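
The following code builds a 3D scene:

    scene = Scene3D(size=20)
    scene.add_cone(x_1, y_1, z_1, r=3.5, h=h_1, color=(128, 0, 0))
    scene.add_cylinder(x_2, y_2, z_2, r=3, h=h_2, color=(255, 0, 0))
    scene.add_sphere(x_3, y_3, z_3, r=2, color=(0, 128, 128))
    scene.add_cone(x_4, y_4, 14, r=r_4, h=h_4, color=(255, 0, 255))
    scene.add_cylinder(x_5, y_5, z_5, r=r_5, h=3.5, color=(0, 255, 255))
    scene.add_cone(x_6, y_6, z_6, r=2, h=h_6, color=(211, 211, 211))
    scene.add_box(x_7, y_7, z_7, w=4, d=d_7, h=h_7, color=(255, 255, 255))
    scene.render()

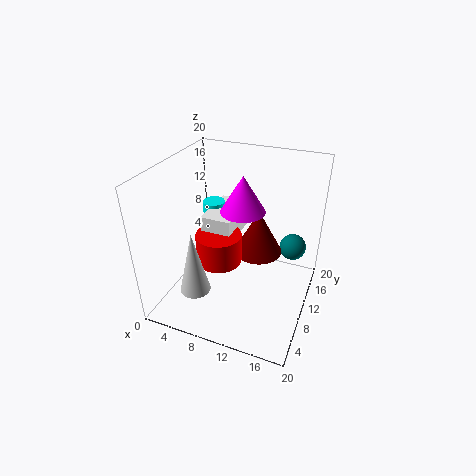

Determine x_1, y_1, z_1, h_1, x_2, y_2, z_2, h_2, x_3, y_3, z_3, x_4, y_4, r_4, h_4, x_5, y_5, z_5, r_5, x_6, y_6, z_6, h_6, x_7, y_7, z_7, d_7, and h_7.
x_1 = 12
y_1 = 13
z_1 = 6.5
h_1 = 6.5
x_2 = 8.5
y_2 = 7
z_2 = 8
h_2 = 4
x_3 = 16.5
y_3 = 16.5
z_3 = 6
x_4 = 10.5
y_4 = 10.5
r_4 = 3
h_4 = 5
x_5 = 6
y_5 = 11
z_5 = 11
r_5 = 1.5
x_6 = 6.5
y_6 = 3.5
z_6 = 5
h_6 = 8.5
x_7 = 6
y_7 = 7
z_7 = 10.5
d_7 = 7
h_7 = 3.5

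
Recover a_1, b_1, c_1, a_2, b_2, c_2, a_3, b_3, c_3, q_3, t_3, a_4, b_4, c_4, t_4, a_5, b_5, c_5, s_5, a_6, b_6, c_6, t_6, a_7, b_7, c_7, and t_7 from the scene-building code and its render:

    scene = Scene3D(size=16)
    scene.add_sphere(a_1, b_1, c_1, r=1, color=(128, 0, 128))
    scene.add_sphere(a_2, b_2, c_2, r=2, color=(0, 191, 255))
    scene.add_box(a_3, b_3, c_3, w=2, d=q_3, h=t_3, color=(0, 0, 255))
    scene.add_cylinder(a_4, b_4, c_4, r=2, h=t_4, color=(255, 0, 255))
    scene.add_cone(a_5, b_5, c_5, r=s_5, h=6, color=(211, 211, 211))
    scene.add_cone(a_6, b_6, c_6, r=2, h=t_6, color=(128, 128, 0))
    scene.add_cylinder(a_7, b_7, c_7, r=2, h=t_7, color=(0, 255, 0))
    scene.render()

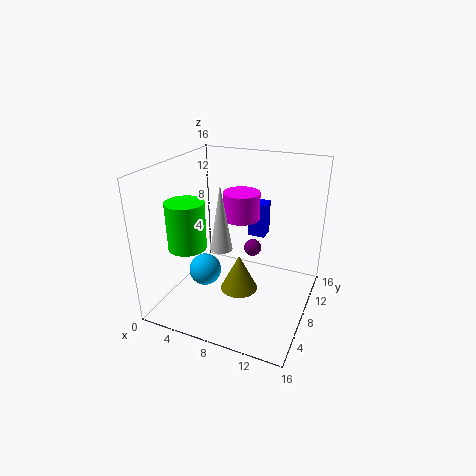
a_1 = 9
b_1 = 10
c_1 = 6
a_2 = 3
b_2 = 9
c_2 = 2
a_3 = 8
b_3 = 11
c_3 = 7
q_3 = 2
t_3 = 4
a_4 = 8
b_4 = 9
c_4 = 10
t_4 = 3
a_5 = 9
b_5 = 2
c_5 = 10
s_5 = 1
a_6 = 9
b_6 = 6
c_6 = 3
t_6 = 4
a_7 = 4
b_7 = 4
c_7 = 8
t_7 = 5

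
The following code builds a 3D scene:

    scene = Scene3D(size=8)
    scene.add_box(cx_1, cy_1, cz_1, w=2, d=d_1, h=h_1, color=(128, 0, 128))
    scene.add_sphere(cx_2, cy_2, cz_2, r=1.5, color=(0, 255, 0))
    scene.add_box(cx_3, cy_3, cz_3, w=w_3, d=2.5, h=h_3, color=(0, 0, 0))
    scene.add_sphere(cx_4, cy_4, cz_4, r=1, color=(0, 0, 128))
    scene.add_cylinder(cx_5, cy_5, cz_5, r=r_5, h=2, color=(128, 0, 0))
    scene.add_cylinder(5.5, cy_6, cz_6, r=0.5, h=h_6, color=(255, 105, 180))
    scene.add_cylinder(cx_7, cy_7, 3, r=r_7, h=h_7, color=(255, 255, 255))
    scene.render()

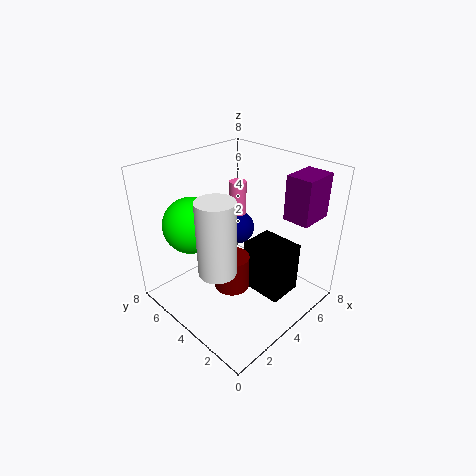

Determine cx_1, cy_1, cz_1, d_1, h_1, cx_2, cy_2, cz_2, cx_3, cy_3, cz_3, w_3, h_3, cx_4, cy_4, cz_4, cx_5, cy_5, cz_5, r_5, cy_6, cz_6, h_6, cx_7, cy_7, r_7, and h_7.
cx_1 = 6, cy_1 = 1, cz_1 = 5, d_1 = 1.5, h_1 = 2.5, cx_2 = 2, cy_2 = 5.5, cz_2 = 5, cx_3 = 4.5, cy_3 = 1.5, cz_3 = 0.5, w_3 = 2, h_3 = 3, cx_4 = 5.5, cy_4 = 5.5, cz_4 = 3.5, cx_5 = 3.5, cy_5 = 4, cz_5 = 1, r_5 = 1, cy_6 = 5.5, cz_6 = 4.5, h_6 = 2, cx_7 = 2, cy_7 = 3.5, r_7 = 1, h_7 = 4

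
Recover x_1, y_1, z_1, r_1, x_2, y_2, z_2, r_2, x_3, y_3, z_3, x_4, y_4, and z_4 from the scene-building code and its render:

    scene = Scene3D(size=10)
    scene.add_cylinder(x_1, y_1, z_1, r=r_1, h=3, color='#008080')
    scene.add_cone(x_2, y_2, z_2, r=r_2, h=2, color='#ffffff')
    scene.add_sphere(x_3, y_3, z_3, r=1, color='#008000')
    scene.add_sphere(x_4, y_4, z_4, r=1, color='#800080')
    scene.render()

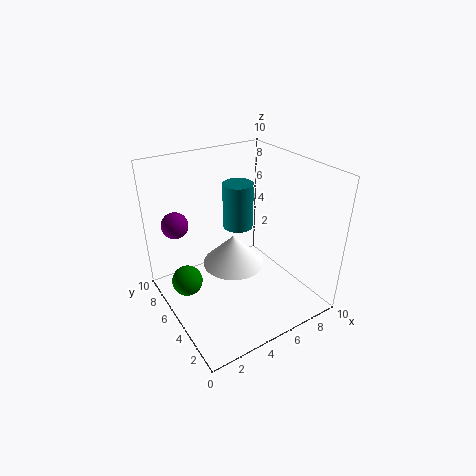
x_1 = 5
y_1 = 5
z_1 = 6
r_1 = 1
x_2 = 4
y_2 = 4
z_2 = 4
r_2 = 2
x_3 = 1
y_3 = 5
z_3 = 3
x_4 = 2
y_4 = 9
z_4 = 5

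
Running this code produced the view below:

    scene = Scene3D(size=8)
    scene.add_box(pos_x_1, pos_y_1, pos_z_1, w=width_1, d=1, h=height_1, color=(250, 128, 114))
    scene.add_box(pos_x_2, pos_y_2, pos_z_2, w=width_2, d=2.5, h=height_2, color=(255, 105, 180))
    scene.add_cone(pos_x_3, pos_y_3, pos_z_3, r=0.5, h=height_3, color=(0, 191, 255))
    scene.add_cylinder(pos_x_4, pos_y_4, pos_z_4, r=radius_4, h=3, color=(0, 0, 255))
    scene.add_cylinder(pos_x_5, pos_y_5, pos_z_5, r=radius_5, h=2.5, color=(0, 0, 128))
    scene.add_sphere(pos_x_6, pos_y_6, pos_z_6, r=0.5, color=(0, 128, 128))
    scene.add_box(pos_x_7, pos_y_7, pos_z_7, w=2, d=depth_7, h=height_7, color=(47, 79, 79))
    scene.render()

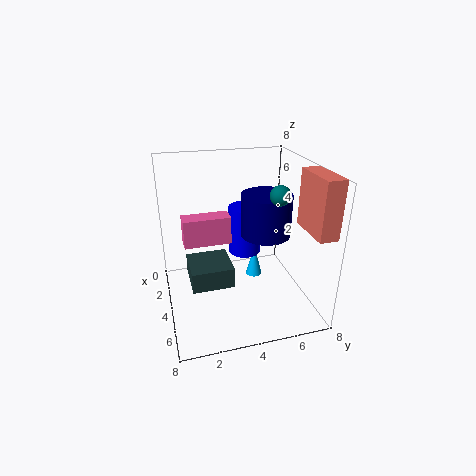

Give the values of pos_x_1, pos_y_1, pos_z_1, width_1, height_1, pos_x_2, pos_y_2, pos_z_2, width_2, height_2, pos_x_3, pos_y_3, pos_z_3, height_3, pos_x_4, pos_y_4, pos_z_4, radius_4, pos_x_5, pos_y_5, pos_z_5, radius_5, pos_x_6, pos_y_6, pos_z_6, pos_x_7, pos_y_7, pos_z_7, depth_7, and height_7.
pos_x_1 = 5, pos_y_1 = 7, pos_z_1 = 5, width_1 = 2.5, height_1 = 3, pos_x_2 = 3.5, pos_y_2 = 1, pos_z_2 = 4, width_2 = 1, height_2 = 1.5, pos_x_3 = 2.5, pos_y_3 = 5.5, pos_z_3 = 0.5, height_3 = 2, pos_x_4 = 2, pos_y_4 = 5, pos_z_4 = 2, radius_4 = 1, pos_x_5 = 3, pos_y_5 = 6, pos_z_5 = 3.5, radius_5 = 1.5, pos_x_6 = 6, pos_y_6 = 5.5, pos_z_6 = 7, pos_x_7 = 5, pos_y_7 = 1, pos_z_7 = 3, depth_7 = 2, height_7 = 1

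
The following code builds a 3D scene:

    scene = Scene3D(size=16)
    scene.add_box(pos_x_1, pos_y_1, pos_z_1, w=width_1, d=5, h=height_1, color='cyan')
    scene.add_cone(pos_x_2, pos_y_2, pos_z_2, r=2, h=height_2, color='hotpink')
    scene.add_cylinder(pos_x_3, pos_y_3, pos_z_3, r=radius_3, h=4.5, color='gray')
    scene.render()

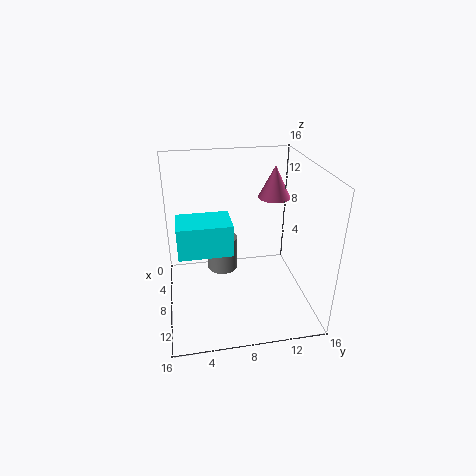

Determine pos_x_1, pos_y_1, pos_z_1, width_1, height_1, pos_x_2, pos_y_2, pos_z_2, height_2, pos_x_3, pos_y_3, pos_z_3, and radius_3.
pos_x_1 = 10.5; pos_y_1 = 1.5; pos_z_1 = 9.5; width_1 = 3.5; height_1 = 3; pos_x_2 = 3; pos_y_2 = 13.5; pos_z_2 = 10.5; height_2 = 4; pos_x_3 = 2; pos_y_3 = 7; pos_z_3 = 0.5; radius_3 = 2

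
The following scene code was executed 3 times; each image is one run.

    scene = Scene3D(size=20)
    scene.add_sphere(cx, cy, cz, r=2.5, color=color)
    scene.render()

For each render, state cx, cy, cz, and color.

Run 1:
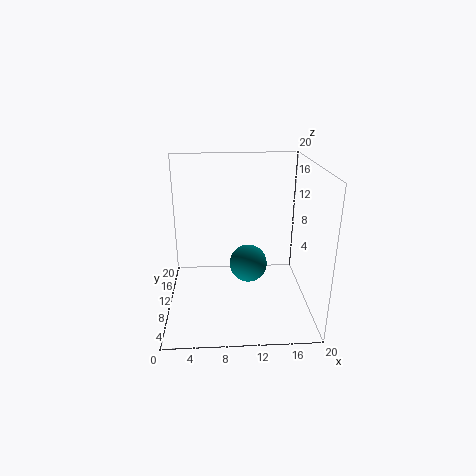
cx = 11.25; cy = 7.75; cz = 7.25; color = 'teal'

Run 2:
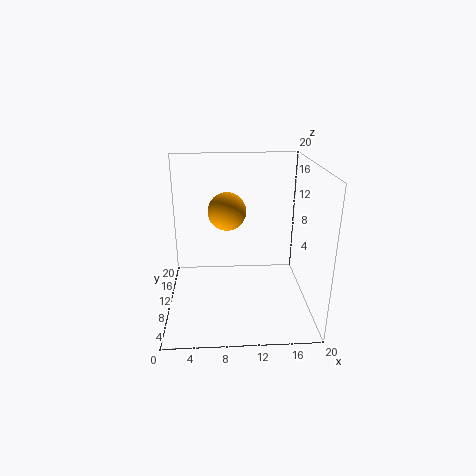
cx = 8.5; cy = 9; cz = 14.25; color = 'orange'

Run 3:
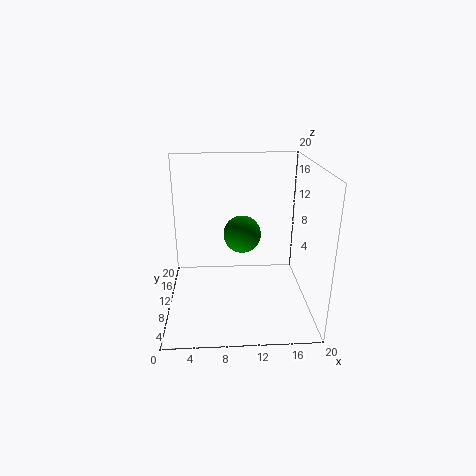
cx = 10.5; cy = 9; cz = 11; color = 'green'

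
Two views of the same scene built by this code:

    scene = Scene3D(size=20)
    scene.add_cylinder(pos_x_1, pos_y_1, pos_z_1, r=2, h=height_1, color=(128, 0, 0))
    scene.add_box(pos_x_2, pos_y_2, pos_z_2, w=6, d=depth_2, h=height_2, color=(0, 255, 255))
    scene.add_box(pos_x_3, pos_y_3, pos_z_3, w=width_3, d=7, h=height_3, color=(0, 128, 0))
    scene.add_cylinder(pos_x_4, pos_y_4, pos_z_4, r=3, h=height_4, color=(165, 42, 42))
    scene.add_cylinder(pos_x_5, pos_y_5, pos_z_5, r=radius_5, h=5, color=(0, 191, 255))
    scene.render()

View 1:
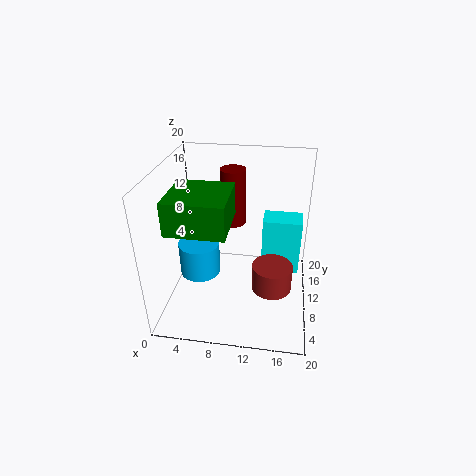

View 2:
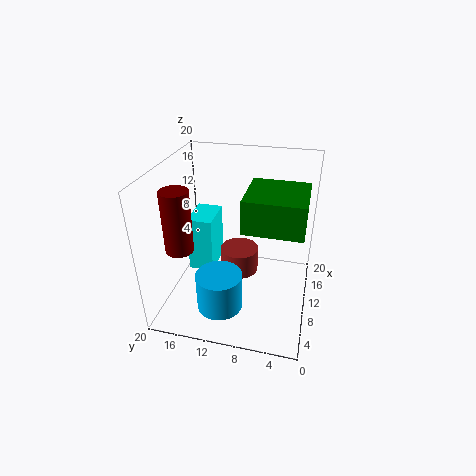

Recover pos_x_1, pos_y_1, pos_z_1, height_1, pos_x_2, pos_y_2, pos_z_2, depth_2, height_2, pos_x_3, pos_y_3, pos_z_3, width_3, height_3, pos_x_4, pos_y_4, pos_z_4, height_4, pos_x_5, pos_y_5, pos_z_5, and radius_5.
pos_x_1 = 8
pos_y_1 = 18
pos_z_1 = 8
height_1 = 9
pos_x_2 = 13
pos_y_2 = 15
pos_z_2 = 1
depth_2 = 4
height_2 = 9
pos_x_3 = 3
pos_y_3 = 1
pos_z_3 = 15
width_3 = 7
height_3 = 4
pos_x_4 = 15
pos_y_4 = 11
pos_z_4 = 1
height_4 = 4
pos_x_5 = 4
pos_y_5 = 11
pos_z_5 = 3
radius_5 = 3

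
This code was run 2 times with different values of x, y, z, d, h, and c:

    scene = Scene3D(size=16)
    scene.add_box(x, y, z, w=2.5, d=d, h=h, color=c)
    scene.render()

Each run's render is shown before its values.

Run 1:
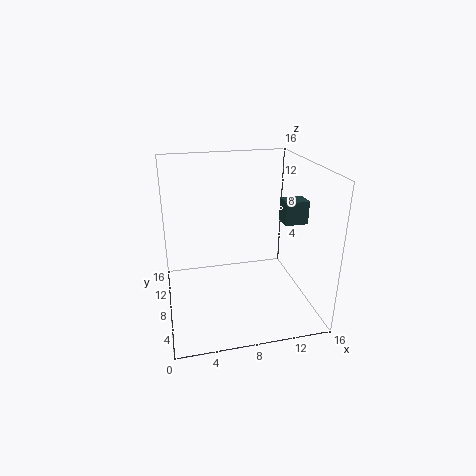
x = 12.5, y = 5.5, z = 10, d = 2, h = 2.5, c = 'darkslategray'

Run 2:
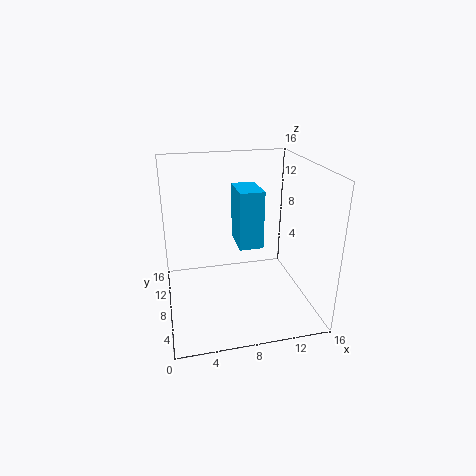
x = 7.5, y = 5, z = 8, d = 4, h = 6, c = 'deepskyblue'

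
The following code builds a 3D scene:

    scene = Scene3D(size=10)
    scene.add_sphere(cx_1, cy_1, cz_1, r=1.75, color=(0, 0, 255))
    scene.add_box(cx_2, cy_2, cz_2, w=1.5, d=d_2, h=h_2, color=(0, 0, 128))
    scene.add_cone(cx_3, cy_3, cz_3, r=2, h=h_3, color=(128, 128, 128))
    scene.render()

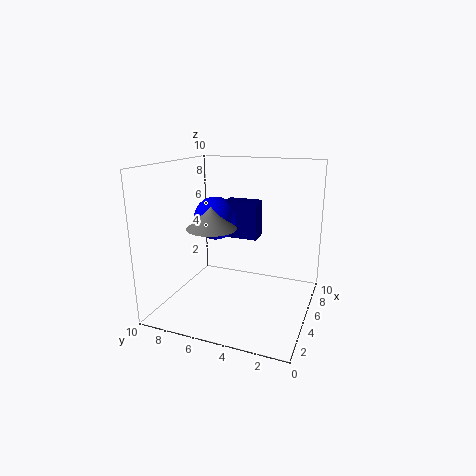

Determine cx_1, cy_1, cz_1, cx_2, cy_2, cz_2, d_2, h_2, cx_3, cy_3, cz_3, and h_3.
cx_1 = 8.25; cy_1 = 8.25; cz_1 = 5.25; cx_2 = 8.25; cy_2 = 4.75; cz_2 = 3.75; d_2 = 2.75; h_2 = 3; cx_3 = 7; cy_3 = 8; cz_3 = 4.75; h_3 = 1.75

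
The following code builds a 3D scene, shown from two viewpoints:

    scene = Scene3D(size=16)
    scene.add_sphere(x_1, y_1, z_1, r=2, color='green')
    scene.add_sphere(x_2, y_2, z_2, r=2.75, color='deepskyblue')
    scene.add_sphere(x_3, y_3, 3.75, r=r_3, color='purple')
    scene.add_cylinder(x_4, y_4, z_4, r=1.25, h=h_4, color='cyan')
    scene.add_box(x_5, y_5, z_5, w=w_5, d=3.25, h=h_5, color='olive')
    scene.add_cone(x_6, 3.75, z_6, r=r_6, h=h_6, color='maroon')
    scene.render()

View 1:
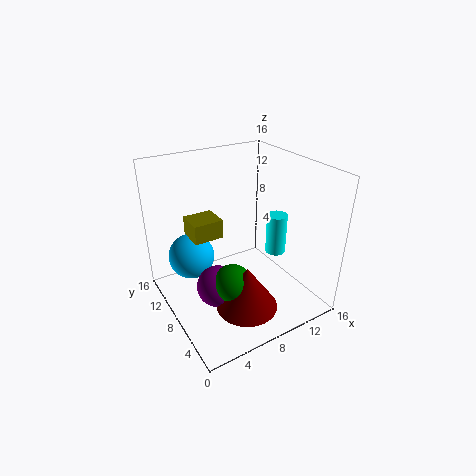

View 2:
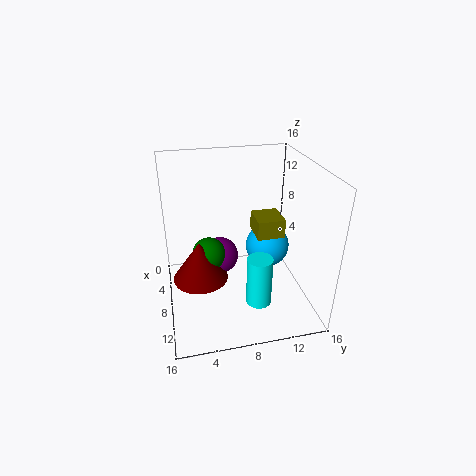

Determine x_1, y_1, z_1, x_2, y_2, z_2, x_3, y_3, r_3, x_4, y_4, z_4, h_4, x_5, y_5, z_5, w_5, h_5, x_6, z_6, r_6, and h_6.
x_1 = 5.5
y_1 = 5
z_1 = 4.75
x_2 = 4.25
y_2 = 12.75
z_2 = 4.25
x_3 = 4.5
y_3 = 6.5
r_3 = 2.25
x_4 = 14
y_4 = 8.75
z_4 = 4
h_4 = 5
x_5 = 4
y_5 = 10.5
z_5 = 7
w_5 = 3.5
h_5 = 2.25
x_6 = 6.5
z_6 = 2.25
r_6 = 3.25
h_6 = 4.75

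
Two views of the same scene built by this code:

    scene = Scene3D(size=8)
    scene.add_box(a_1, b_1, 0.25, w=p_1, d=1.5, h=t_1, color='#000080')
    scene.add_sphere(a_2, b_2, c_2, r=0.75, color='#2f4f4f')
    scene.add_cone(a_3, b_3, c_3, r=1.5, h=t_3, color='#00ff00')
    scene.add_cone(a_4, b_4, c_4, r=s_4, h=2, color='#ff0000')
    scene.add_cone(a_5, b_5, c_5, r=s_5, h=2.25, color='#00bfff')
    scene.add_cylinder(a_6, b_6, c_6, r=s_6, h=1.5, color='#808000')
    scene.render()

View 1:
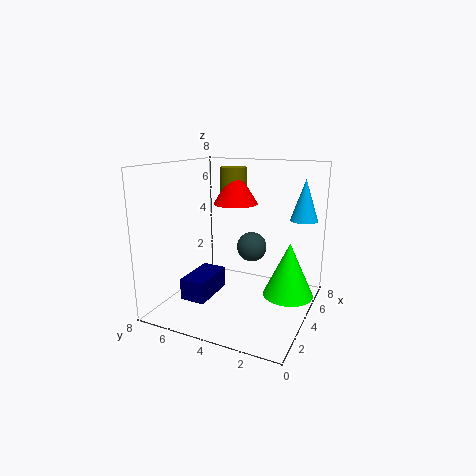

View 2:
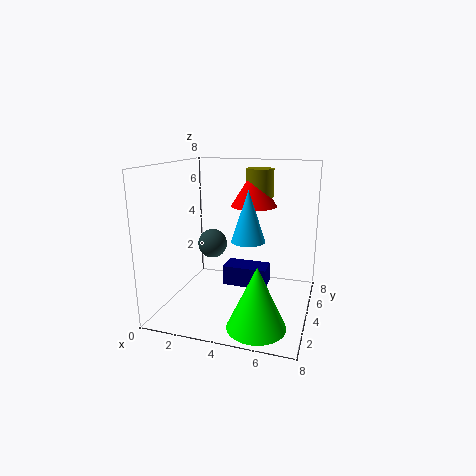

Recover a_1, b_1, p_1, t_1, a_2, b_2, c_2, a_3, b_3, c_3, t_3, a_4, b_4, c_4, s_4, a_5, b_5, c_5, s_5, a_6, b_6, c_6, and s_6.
a_1 = 2.5
b_1 = 5.5
p_1 = 2.75
t_1 = 1.25
a_2 = 3
b_2 = 2.75
c_2 = 4
a_3 = 5.75
b_3 = 1.5
c_3 = 0.25
t_3 = 3.25
a_4 = 4.75
b_4 = 4.5
c_4 = 5.75
s_4 = 1.25
a_5 = 5.5
b_5 = 0.75
c_5 = 5
s_5 = 0.75
a_6 = 5
b_6 = 4.75
c_6 = 6.25
s_6 = 0.75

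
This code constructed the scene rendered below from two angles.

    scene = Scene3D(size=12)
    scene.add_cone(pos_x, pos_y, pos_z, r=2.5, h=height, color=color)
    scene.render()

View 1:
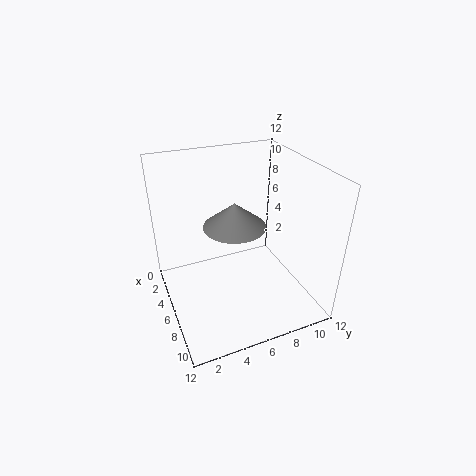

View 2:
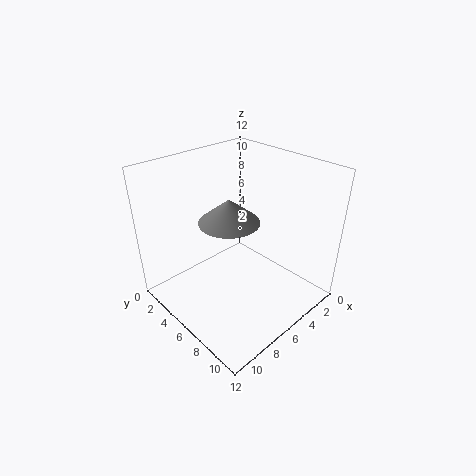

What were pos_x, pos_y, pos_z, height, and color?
pos_x = 6.5; pos_y = 5.5; pos_z = 7.5; height = 2; color = 'gray'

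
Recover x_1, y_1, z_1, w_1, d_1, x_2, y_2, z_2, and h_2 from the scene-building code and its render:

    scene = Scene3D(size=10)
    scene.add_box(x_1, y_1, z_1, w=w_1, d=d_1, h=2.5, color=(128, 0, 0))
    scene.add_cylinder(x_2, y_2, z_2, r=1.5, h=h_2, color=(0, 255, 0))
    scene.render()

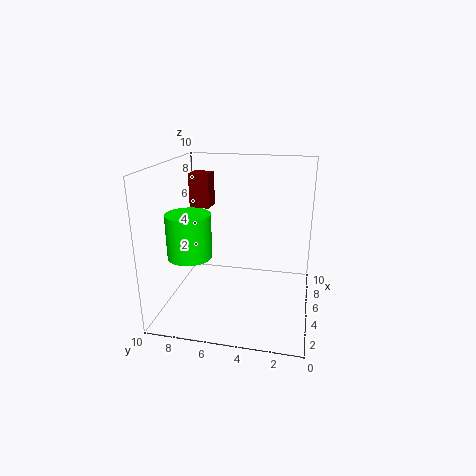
x_1 = 6.5
y_1 = 7.5
z_1 = 6.5
w_1 = 1.5
d_1 = 1.5
x_2 = 3.5
y_2 = 8
z_2 = 4
h_2 = 3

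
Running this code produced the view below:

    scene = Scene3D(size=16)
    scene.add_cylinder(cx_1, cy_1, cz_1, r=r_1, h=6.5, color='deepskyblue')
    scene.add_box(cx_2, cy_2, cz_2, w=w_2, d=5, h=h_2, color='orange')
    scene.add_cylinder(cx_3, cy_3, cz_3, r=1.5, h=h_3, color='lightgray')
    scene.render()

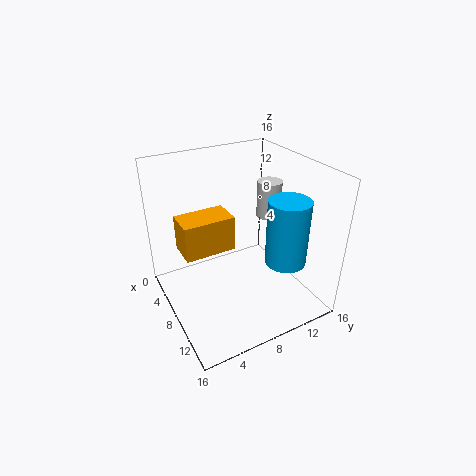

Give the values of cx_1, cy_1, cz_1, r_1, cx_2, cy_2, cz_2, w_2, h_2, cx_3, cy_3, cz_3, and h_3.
cx_1 = 14
cy_1 = 10
cz_1 = 8
r_1 = 2
cx_2 = 8
cy_2 = 1
cz_2 = 9
w_2 = 3
h_2 = 3.5
cx_3 = 5
cy_3 = 14
cz_3 = 8
h_3 = 4.5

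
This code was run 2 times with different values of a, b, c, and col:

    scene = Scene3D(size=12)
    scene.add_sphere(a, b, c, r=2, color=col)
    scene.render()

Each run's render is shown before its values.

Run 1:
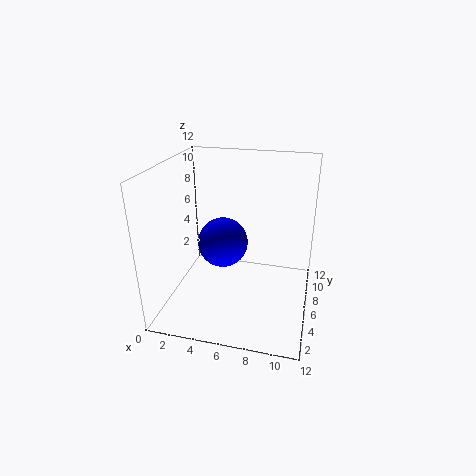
a = 5, b = 5, c = 6, col = 'blue'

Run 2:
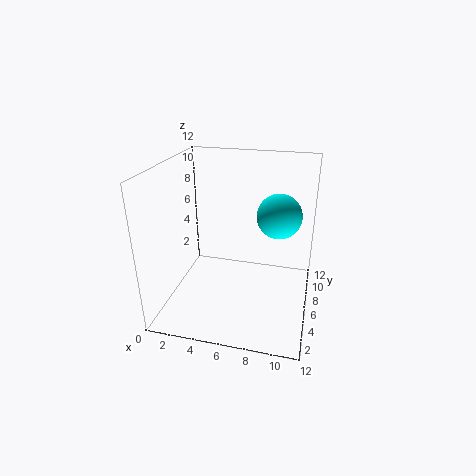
a = 9, b = 9, c = 7, col = 'cyan'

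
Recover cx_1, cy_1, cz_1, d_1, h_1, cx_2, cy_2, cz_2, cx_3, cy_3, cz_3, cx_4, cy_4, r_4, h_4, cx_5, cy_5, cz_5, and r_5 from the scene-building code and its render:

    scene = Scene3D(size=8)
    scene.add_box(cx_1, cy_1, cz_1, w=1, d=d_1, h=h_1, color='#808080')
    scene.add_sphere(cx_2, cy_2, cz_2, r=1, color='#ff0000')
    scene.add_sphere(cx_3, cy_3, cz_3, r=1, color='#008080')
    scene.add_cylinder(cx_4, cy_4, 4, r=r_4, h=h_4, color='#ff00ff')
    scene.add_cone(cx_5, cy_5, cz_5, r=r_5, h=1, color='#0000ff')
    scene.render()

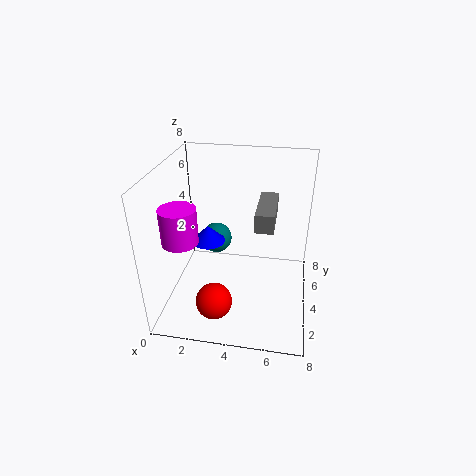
cx_1 = 5
cy_1 = 3
cz_1 = 5
d_1 = 3
h_1 = 1
cx_2 = 3
cy_2 = 2
cz_2 = 1
cx_3 = 2
cy_3 = 7
cz_3 = 2
cx_4 = 1
cy_4 = 3
r_4 = 1
h_4 = 2
cx_5 = 2
cy_5 = 5
cz_5 = 3
r_5 = 1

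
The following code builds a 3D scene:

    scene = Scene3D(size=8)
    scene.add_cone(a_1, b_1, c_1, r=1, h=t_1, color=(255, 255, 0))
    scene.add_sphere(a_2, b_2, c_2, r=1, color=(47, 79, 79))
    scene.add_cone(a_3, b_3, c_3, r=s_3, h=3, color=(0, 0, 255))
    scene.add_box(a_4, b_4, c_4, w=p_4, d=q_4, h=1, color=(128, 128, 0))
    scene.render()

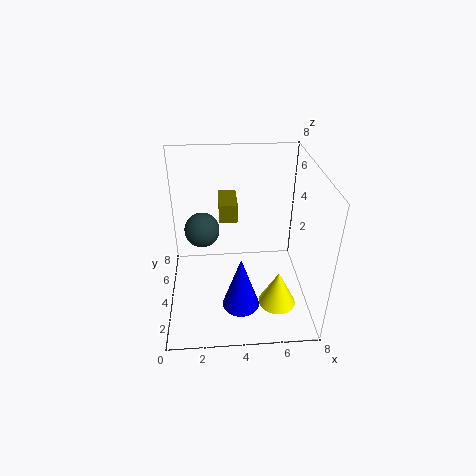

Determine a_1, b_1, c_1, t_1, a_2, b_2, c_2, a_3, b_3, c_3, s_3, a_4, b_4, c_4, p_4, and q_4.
a_1 = 6
b_1 = 2
c_1 = 1
t_1 = 2
a_2 = 2
b_2 = 5
c_2 = 4
a_3 = 4
b_3 = 2
c_3 = 1
s_3 = 1
a_4 = 3
b_4 = 4
c_4 = 5
p_4 = 1
q_4 = 2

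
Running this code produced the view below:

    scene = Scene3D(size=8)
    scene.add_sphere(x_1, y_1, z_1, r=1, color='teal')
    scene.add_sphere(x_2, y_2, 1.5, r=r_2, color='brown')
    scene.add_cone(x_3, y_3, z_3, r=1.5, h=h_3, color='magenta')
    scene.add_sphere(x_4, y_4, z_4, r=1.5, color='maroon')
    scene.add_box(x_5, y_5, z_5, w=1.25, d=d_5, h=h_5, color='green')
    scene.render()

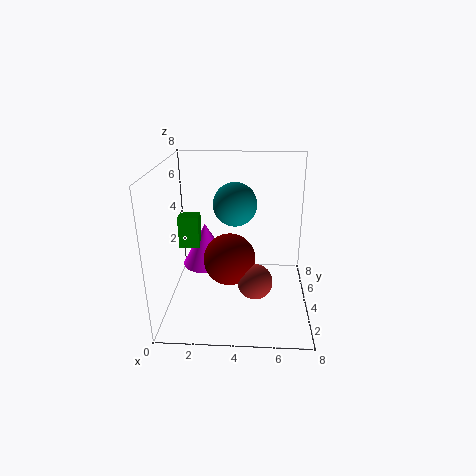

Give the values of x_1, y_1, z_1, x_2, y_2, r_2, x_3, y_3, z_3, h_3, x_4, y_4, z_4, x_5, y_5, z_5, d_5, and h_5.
x_1 = 4; y_1 = 1.75; z_1 = 6.75; x_2 = 5; y_2 = 3.5; r_2 = 1; x_3 = 1.75; y_3 = 6.5; z_3 = 1; h_3 = 2.75; x_4 = 3.5; y_4 = 4.25; z_4 = 2.5; x_5 = 0.25; y_5 = 5.5; z_5 = 2.5; d_5 = 1; h_5 = 2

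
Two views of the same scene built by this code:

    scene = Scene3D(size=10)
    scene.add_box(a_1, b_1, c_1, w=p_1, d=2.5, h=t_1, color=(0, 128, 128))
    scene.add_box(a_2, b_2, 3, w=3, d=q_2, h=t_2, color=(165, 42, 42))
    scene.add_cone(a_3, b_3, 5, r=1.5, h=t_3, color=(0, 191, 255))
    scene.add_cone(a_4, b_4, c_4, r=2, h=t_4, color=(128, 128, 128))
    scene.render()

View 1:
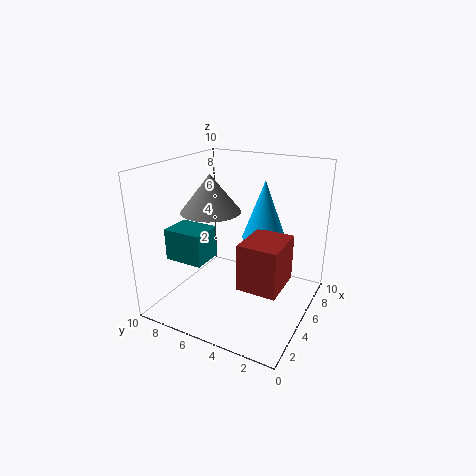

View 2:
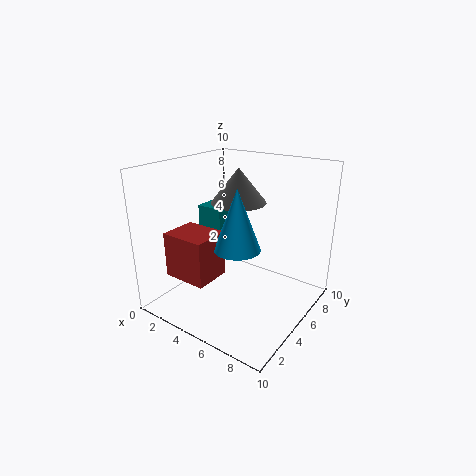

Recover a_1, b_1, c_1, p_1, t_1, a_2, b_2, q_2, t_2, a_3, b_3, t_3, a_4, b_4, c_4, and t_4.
a_1 = 1
b_1 = 5.5
c_1 = 4.5
p_1 = 2
t_1 = 2
a_2 = 2
b_2 = 1
q_2 = 2.5
t_2 = 3
a_3 = 6
b_3 = 3.5
t_3 = 4
a_4 = 4
b_4 = 6.5
c_4 = 7
t_4 = 2.5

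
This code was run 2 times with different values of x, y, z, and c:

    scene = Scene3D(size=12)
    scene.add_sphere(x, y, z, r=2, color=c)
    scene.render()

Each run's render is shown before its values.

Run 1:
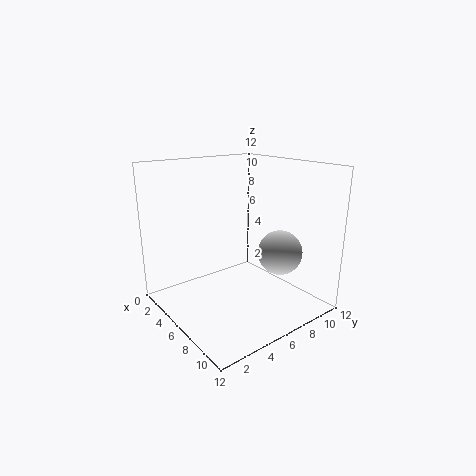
x = 7
y = 10
z = 4
c = 'lightgray'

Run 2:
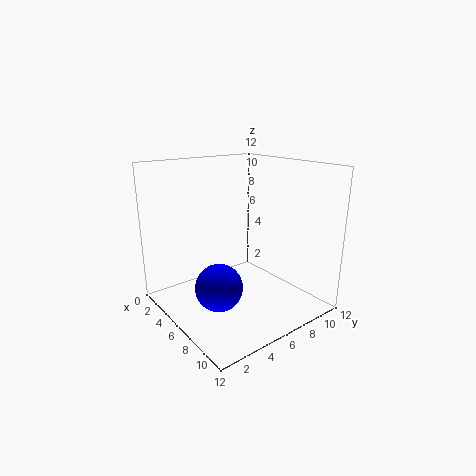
x = 6
y = 4
z = 2
c = 'blue'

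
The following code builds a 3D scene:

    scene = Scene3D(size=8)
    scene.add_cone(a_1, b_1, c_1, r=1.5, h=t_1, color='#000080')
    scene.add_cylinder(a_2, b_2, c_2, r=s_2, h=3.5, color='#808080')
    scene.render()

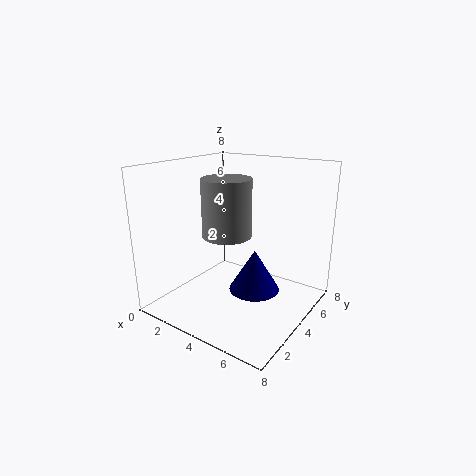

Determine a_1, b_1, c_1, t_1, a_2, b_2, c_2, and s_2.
a_1 = 4.5
b_1 = 5
c_1 = 0.5
t_1 = 2.5
a_2 = 2.5
b_2 = 5
c_2 = 3.5
s_2 = 1.5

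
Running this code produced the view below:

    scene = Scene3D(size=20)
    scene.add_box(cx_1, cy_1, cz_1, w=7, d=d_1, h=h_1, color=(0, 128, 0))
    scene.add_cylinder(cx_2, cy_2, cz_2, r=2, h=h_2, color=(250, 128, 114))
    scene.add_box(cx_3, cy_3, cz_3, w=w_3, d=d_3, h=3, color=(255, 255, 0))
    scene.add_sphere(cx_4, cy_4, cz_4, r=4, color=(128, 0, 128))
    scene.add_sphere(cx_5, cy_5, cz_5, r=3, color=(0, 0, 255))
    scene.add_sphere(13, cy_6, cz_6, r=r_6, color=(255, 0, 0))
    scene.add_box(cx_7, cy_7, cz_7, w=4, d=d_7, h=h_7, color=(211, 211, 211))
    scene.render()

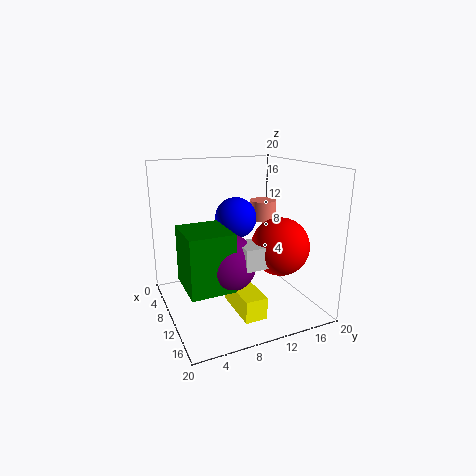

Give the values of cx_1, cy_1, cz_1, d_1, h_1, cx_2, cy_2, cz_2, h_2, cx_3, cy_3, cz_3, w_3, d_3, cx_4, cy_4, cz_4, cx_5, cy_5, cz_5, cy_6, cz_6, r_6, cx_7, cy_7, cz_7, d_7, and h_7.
cx_1 = 7
cy_1 = 2
cz_1 = 4
d_1 = 6
h_1 = 8
cx_2 = 6
cy_2 = 16
cz_2 = 11
h_2 = 3
cx_3 = 10
cy_3 = 8
cz_3 = 1
w_3 = 7
d_3 = 3
cx_4 = 11
cy_4 = 8
cz_4 = 7
cx_5 = 7
cy_5 = 11
cz_5 = 12
cy_6 = 15
cz_6 = 9
r_6 = 4
cx_7 = 11
cy_7 = 9
cz_7 = 7
d_7 = 6
h_7 = 3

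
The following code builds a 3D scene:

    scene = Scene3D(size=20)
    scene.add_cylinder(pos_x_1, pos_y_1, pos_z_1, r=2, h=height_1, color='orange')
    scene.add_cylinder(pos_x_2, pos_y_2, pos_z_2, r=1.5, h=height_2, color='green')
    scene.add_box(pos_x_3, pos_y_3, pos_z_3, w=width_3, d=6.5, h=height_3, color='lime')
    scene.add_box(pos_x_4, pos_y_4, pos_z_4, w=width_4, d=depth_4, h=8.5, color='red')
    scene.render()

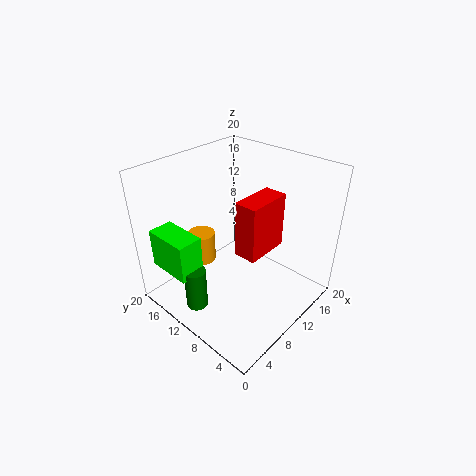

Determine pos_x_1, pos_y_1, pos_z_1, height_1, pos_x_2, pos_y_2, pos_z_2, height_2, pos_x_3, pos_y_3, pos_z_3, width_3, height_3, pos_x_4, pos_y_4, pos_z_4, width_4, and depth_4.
pos_x_1 = 8.5; pos_y_1 = 16; pos_z_1 = 4.5; height_1 = 4.5; pos_x_2 = 3.5; pos_y_2 = 12; pos_z_2 = 1; height_2 = 6; pos_x_3 = 1.5; pos_y_3 = 12; pos_z_3 = 6; width_3 = 3.5; height_3 = 5.5; pos_x_4 = 11; pos_y_4 = 8; pos_z_4 = 6; width_4 = 7; depth_4 = 3.5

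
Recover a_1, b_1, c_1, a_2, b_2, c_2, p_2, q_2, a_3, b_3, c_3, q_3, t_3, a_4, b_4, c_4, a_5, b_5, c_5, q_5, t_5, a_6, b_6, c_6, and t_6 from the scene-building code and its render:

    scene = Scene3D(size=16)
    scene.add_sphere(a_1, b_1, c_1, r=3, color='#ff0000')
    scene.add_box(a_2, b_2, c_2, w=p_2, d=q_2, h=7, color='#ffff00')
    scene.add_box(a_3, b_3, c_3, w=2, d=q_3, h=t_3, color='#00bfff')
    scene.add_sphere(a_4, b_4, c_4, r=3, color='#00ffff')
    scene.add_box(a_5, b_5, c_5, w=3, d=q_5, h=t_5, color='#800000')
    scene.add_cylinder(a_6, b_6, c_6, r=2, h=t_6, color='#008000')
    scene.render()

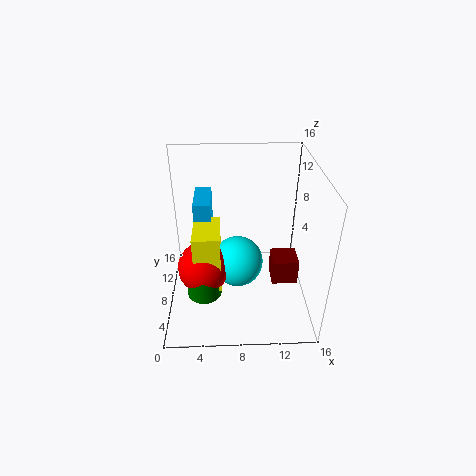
a_1 = 4; b_1 = 8; c_1 = 4; a_2 = 3; b_2 = 6; c_2 = 2; p_2 = 3; q_2 = 5; a_3 = 3; b_3 = 10; c_3 = 6; q_3 = 5; t_3 = 5; a_4 = 8; b_4 = 9; c_4 = 4; a_5 = 12; b_5 = 7; c_5 = 2; q_5 = 3; t_5 = 3; a_6 = 4; b_6 = 7; c_6 = 1; t_6 = 3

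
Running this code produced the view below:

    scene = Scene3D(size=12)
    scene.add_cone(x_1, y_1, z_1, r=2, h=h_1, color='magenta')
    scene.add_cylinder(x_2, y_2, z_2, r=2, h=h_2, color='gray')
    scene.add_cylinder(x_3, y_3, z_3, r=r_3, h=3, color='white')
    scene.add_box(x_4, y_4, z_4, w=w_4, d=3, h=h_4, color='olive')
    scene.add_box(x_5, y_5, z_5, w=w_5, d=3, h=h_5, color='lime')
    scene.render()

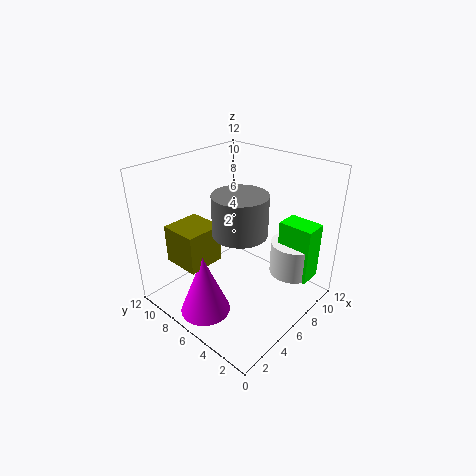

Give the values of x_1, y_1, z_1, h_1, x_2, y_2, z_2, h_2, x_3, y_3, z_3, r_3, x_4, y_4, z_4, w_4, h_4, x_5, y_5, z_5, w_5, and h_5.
x_1 = 2; y_1 = 6; z_1 = 1; h_1 = 5; x_2 = 4; y_2 = 4; z_2 = 8; h_2 = 3; x_3 = 10; y_3 = 3; z_3 = 2; r_3 = 2; x_4 = 1; y_4 = 6; z_4 = 5; w_4 = 3; h_4 = 3; x_5 = 9; y_5 = 1; z_5 = 2; w_5 = 2; h_5 = 5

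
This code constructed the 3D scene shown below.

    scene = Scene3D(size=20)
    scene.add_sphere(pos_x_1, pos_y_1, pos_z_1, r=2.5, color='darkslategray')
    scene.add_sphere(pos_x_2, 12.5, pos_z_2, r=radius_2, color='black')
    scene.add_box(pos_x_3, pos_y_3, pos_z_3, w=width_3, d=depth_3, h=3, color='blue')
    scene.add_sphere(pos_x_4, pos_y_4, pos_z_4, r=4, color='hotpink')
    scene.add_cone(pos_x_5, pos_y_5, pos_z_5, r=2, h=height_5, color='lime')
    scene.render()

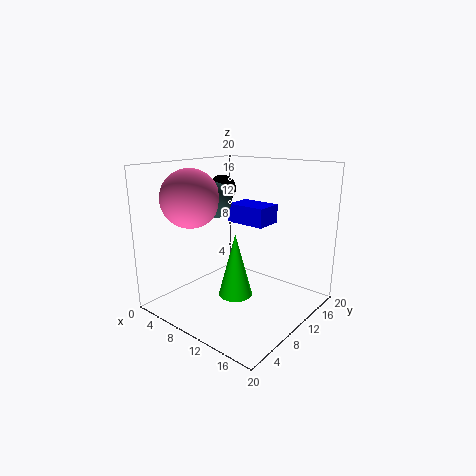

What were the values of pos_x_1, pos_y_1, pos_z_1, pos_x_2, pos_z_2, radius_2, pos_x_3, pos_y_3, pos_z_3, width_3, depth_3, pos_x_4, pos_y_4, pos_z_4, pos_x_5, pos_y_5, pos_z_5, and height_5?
pos_x_1 = 6.5
pos_y_1 = 9
pos_z_1 = 15
pos_x_2 = 5
pos_z_2 = 16
radius_2 = 2
pos_x_3 = 3.5
pos_y_3 = 15.5
pos_z_3 = 10
width_3 = 6.5
depth_3 = 4.5
pos_x_4 = 5
pos_y_4 = 6
pos_z_4 = 15.5
pos_x_5 = 14.5
pos_y_5 = 4
pos_z_5 = 5.5
height_5 = 7.5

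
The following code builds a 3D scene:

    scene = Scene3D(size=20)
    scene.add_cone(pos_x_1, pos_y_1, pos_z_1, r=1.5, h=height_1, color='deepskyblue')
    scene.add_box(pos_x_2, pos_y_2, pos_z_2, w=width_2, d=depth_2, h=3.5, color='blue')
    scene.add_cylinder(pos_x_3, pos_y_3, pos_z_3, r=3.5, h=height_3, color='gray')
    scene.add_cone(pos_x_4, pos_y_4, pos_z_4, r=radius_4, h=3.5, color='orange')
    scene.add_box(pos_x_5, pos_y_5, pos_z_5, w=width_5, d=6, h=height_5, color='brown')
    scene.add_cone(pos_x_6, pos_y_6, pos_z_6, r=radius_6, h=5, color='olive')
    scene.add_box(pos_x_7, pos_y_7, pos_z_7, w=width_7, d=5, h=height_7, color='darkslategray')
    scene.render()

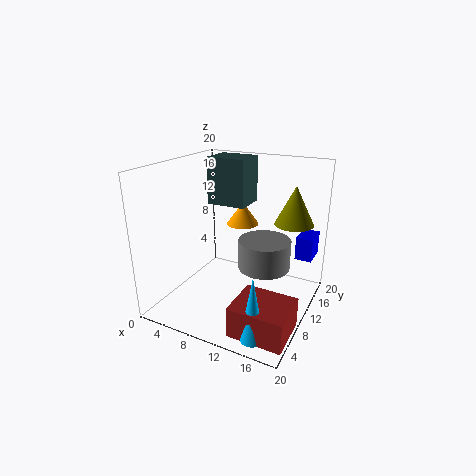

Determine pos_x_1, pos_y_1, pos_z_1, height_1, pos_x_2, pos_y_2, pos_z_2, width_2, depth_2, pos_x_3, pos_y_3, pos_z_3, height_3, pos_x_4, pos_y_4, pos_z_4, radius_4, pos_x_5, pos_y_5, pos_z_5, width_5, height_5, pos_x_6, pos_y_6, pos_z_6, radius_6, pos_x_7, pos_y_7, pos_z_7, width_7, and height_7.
pos_x_1 = 16, pos_y_1 = 2, pos_z_1 = 1, height_1 = 8.5, pos_x_2 = 16.5, pos_y_2 = 16, pos_z_2 = 5.5, width_2 = 2.5, depth_2 = 4, pos_x_3 = 14, pos_y_3 = 10, pos_z_3 = 6.5, height_3 = 4, pos_x_4 = 7.5, pos_y_4 = 16.5, pos_z_4 = 9.5, radius_4 = 2.5, pos_x_5 = 13, pos_y_5 = 1, pos_z_5 = 1, width_5 = 7, height_5 = 4, pos_x_6 = 17.5, pos_y_6 = 11, pos_z_6 = 13, radius_6 = 2.5, pos_x_7 = 3, pos_y_7 = 13.5, pos_z_7 = 13, width_7 = 6, height_7 = 7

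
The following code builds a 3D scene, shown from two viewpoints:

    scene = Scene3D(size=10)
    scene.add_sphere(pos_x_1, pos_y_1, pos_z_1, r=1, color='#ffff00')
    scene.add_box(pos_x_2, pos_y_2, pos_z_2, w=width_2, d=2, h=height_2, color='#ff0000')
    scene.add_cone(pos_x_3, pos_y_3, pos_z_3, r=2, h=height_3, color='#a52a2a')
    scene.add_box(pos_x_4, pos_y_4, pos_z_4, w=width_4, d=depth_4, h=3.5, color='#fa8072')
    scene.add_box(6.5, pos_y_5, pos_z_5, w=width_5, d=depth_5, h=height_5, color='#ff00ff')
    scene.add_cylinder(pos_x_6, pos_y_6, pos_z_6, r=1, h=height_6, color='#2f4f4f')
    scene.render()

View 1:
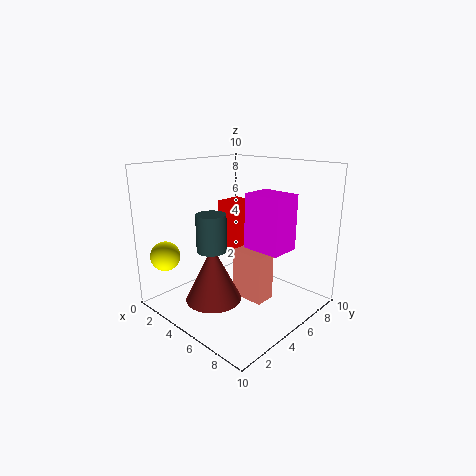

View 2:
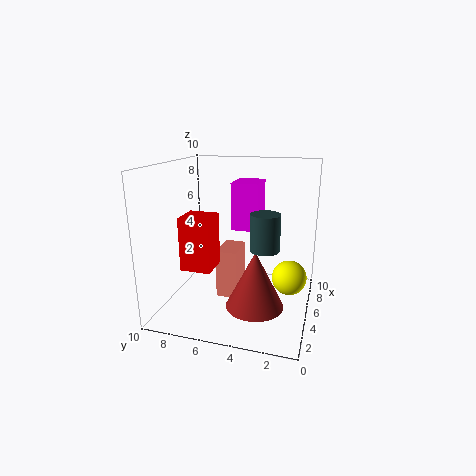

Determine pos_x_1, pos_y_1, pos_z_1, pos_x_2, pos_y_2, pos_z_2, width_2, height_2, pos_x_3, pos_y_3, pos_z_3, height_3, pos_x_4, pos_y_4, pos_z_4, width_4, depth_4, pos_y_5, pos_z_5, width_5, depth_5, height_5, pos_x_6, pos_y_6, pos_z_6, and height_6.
pos_x_1 = 2, pos_y_1 = 1, pos_z_1 = 4, pos_x_2 = 2, pos_y_2 = 6, pos_z_2 = 3.5, width_2 = 2, height_2 = 3.5, pos_x_3 = 4, pos_y_3 = 3.5, pos_z_3 = 0.5, height_3 = 4, pos_x_4 = 4.5, pos_y_4 = 5, pos_z_4 = 0.5, width_4 = 2.5, depth_4 = 1.5, pos_y_5 = 4, pos_z_5 = 5, width_5 = 2.5, depth_5 = 2, height_5 = 3.5, pos_x_6 = 4.5, pos_y_6 = 3, pos_z_6 = 4.5, height_6 = 2.5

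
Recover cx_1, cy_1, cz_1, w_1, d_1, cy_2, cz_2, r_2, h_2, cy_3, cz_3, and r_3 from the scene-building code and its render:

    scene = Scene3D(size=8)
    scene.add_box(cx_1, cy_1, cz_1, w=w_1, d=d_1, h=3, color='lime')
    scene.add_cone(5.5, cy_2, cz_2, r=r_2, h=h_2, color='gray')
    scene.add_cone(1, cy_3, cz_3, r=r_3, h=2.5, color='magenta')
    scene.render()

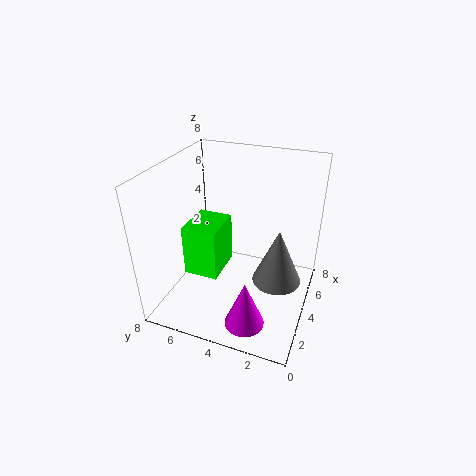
cx_1 = 3
cy_1 = 5
cz_1 = 1.5
w_1 = 2.5
d_1 = 2
cy_2 = 2
cz_2 = 0.5
r_2 = 1.5
h_2 = 3.5
cy_3 = 2.5
cz_3 = 1
r_3 = 1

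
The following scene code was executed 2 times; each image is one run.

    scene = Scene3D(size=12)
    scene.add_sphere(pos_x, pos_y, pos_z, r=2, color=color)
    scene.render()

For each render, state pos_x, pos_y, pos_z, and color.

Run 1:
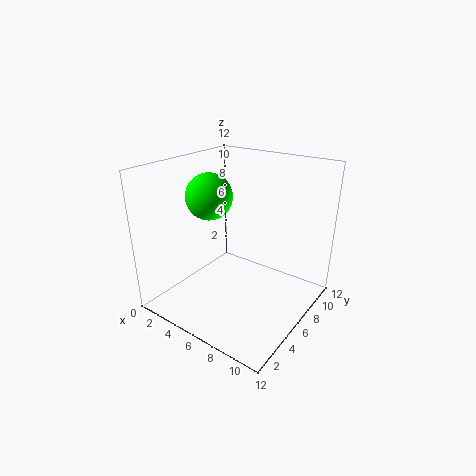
pos_x = 3, pos_y = 6, pos_z = 9, color = 'lime'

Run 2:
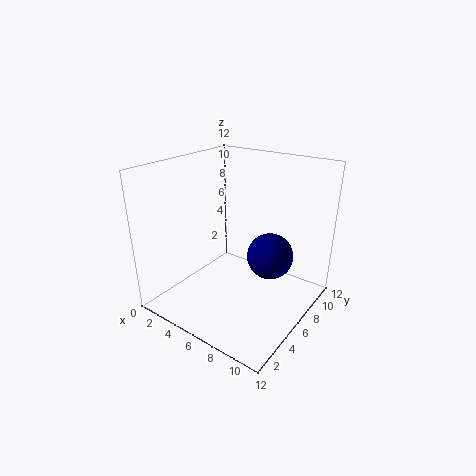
pos_x = 8, pos_y = 8, pos_z = 4, color = 'navy'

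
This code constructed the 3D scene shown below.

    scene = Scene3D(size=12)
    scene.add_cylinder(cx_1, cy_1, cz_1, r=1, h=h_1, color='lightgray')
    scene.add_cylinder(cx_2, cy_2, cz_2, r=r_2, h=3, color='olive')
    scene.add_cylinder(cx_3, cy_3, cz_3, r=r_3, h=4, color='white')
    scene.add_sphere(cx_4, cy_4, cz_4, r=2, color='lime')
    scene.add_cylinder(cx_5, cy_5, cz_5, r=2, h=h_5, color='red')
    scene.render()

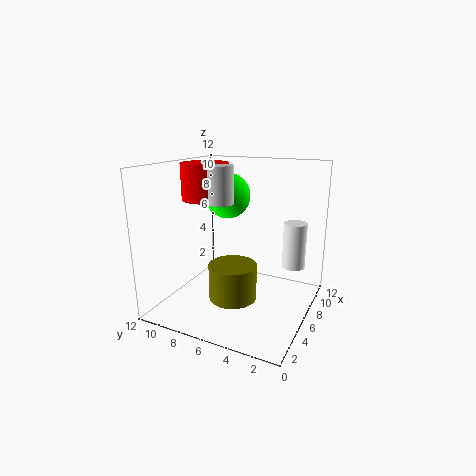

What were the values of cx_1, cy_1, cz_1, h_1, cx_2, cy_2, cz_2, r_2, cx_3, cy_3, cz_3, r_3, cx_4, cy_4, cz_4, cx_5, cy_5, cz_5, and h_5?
cx_1 = 5; cy_1 = 7; cz_1 = 9; h_1 = 3; cx_2 = 5; cy_2 = 6; cz_2 = 1; r_2 = 2; cx_3 = 9; cy_3 = 2; cz_3 = 3; r_3 = 1; cx_4 = 8; cy_4 = 8; cz_4 = 9; cx_5 = 6; cy_5 = 9; cz_5 = 9; h_5 = 3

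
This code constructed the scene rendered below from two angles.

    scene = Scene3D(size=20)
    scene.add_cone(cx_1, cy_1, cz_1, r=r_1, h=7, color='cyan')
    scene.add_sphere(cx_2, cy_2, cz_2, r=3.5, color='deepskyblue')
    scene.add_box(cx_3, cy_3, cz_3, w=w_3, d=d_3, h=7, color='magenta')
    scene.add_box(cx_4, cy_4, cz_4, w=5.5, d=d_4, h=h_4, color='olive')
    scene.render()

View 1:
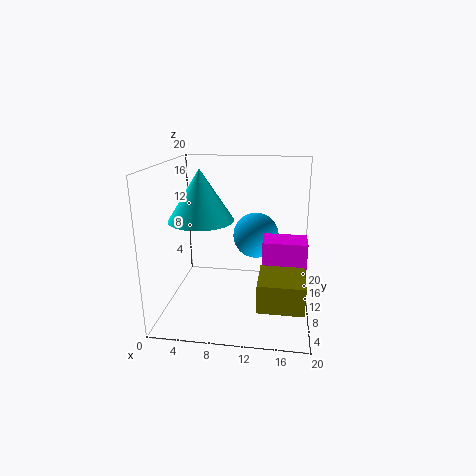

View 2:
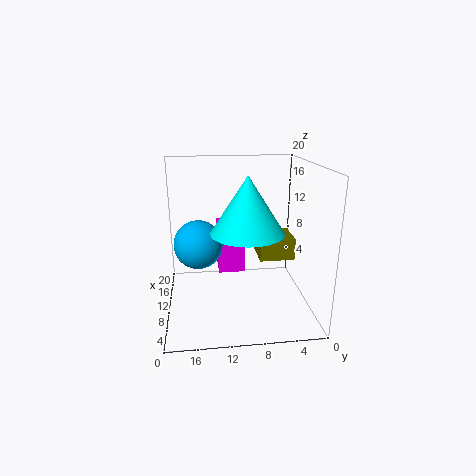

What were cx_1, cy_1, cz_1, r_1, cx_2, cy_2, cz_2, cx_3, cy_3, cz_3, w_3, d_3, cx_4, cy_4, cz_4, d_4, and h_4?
cx_1 = 5
cy_1 = 9.5
cz_1 = 12.5
r_1 = 4.5
cx_2 = 12
cy_2 = 15.5
cz_2 = 8.5
cx_3 = 13.5
cy_3 = 8.5
cz_3 = 3
w_3 = 6
d_3 = 4
cx_4 = 13.5
cy_4 = 0.5
cz_4 = 4.5
d_4 = 5.5
h_4 = 3.5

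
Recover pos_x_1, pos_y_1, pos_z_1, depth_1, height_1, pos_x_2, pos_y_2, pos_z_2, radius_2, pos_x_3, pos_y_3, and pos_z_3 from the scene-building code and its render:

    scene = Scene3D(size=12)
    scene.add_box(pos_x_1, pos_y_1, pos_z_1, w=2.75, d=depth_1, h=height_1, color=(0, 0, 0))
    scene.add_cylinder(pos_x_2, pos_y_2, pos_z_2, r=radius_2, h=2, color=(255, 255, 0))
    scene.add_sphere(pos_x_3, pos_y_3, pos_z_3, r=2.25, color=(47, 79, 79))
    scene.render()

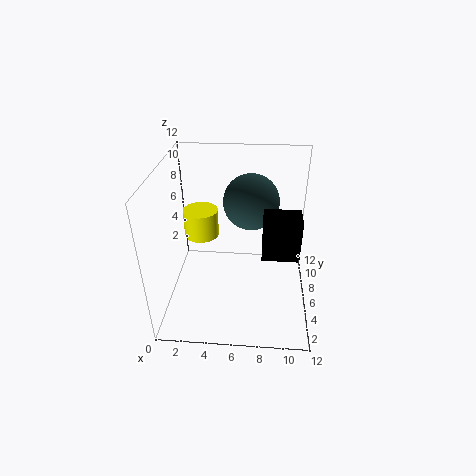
pos_x_1 = 8; pos_y_1 = 2.75; pos_z_1 = 6.25; depth_1 = 2; height_1 = 3.25; pos_x_2 = 3.5; pos_y_2 = 3.75; pos_z_2 = 7.75; radius_2 = 1.25; pos_x_3 = 7; pos_y_3 = 6.75; pos_z_3 = 9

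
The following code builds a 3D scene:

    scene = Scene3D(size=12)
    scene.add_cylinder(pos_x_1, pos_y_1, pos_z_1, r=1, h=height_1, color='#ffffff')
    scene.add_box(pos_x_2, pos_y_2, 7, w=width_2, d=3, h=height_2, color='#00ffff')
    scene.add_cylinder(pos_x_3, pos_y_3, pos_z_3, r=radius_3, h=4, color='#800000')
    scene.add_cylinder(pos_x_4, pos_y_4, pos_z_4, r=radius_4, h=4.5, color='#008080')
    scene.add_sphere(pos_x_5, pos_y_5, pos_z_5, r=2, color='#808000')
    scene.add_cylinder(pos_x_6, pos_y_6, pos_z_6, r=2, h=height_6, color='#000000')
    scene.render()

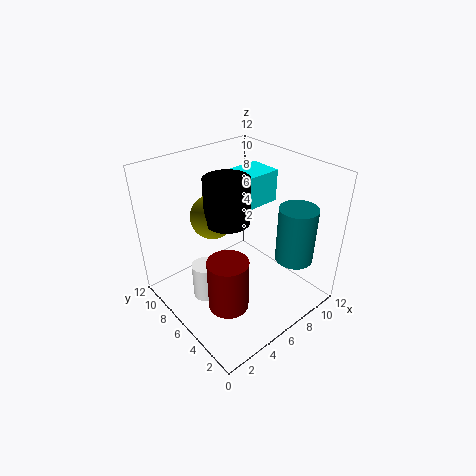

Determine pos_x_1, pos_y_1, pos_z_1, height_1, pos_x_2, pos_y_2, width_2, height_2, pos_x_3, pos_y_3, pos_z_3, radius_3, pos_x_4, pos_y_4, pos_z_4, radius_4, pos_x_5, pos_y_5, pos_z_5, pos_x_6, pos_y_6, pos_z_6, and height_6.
pos_x_1 = 2.5; pos_y_1 = 6; pos_z_1 = 2; height_1 = 3; pos_x_2 = 8.5; pos_y_2 = 7.5; width_2 = 3.5; height_2 = 3; pos_x_3 = 2.5; pos_y_3 = 3; pos_z_3 = 3; radius_3 = 1.5; pos_x_4 = 8.5; pos_y_4 = 2; pos_z_4 = 5; radius_4 = 1.5; pos_x_5 = 6; pos_y_5 = 9.5; pos_z_5 = 6.5; pos_x_6 = 6.5; pos_y_6 = 8; pos_z_6 = 6.5; height_6 = 4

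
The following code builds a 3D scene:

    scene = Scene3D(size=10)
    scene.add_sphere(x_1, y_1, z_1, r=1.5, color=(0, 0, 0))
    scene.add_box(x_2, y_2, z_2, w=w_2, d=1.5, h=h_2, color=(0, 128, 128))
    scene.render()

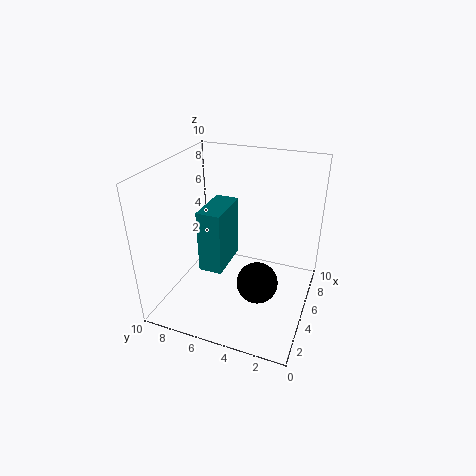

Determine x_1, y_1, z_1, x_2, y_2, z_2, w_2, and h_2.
x_1 = 5
y_1 = 3.5
z_1 = 1.5
x_2 = 2
y_2 = 5
z_2 = 4
w_2 = 3
h_2 = 4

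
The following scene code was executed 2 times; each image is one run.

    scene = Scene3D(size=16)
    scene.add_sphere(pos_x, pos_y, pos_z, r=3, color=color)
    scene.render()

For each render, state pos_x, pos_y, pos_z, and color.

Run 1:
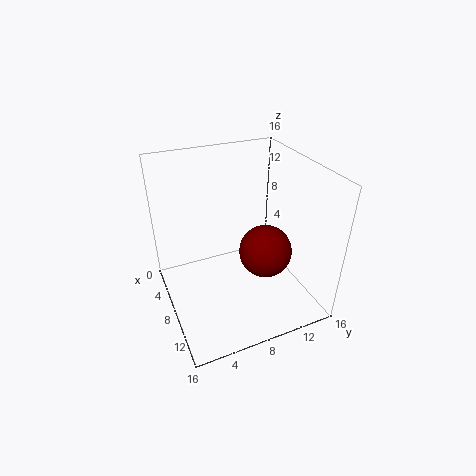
pos_x = 9, pos_y = 11, pos_z = 6, color = 'maroon'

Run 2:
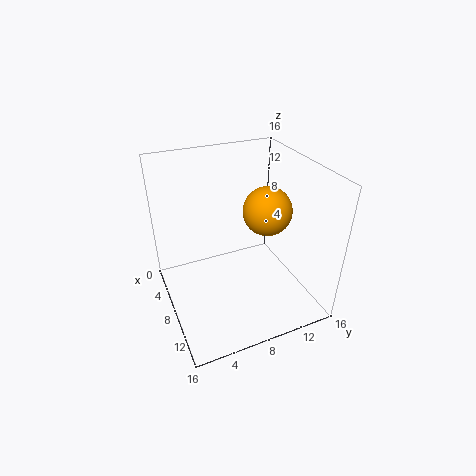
pos_x = 5.5, pos_y = 13, pos_z = 9, color = 'orange'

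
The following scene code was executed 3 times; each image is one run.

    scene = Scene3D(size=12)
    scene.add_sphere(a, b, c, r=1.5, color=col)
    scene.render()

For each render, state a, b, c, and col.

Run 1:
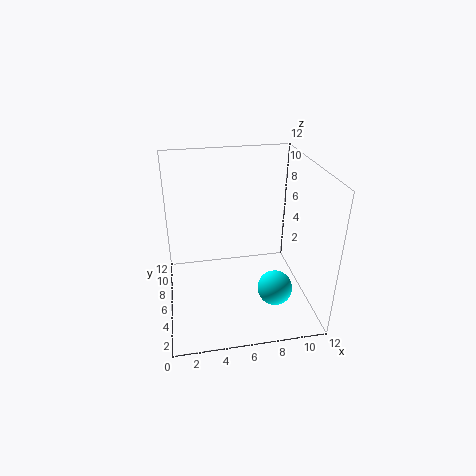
a = 9, b = 4.5, c = 1.5, col = 'cyan'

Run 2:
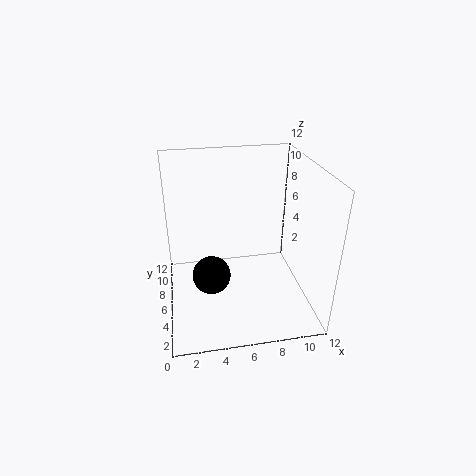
a = 3.5, b = 4, c = 4, col = 'black'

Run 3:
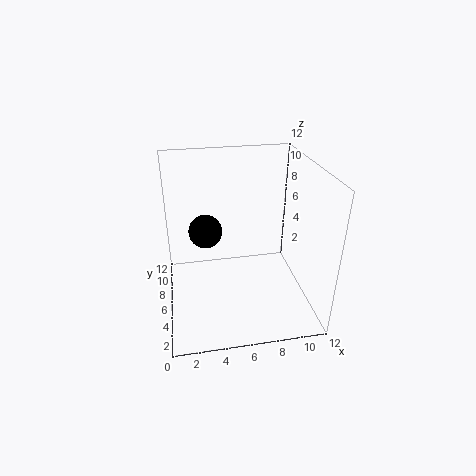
a = 3.5, b = 8.5, c = 5.5, col = 'black'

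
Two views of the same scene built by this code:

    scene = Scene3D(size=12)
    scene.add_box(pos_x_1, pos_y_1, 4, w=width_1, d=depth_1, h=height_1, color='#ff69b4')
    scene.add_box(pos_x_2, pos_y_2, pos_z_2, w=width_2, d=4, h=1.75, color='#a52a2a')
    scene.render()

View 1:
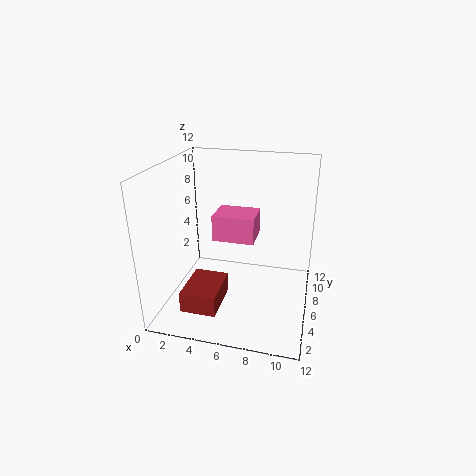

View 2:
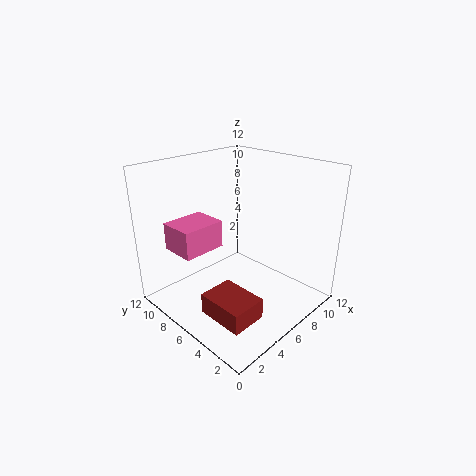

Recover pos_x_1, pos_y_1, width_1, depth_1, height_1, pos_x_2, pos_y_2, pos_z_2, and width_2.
pos_x_1 = 2.75; pos_y_1 = 8.75; width_1 = 4; depth_1 = 3.25; height_1 = 2.5; pos_x_2 = 2; pos_y_2 = 2.25; pos_z_2 = 0.5; width_2 = 3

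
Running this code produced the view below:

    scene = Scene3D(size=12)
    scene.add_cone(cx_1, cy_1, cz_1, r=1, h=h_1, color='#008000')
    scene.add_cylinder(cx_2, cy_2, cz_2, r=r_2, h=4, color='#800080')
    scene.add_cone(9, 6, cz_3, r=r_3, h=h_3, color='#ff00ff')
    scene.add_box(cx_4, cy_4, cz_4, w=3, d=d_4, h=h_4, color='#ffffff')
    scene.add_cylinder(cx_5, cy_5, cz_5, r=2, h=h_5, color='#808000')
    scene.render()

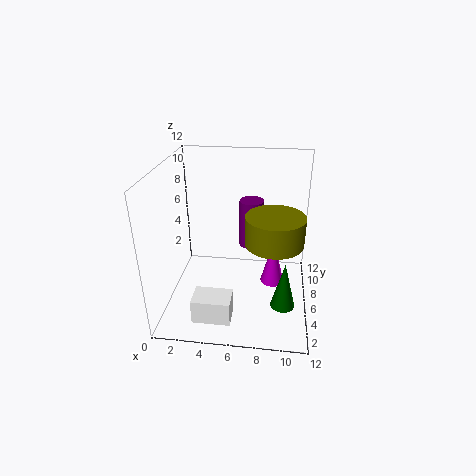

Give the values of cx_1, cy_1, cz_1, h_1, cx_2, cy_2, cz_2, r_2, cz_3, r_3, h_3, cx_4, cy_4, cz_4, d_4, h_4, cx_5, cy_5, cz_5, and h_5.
cx_1 = 10
cy_1 = 4
cz_1 = 1
h_1 = 4
cx_2 = 7
cy_2 = 7
cz_2 = 5
r_2 = 1
cz_3 = 2
r_3 = 1
h_3 = 4
cx_4 = 3
cy_4 = 1
cz_4 = 1
d_4 = 2
h_4 = 2
cx_5 = 9
cy_5 = 2
cz_5 = 8
h_5 = 2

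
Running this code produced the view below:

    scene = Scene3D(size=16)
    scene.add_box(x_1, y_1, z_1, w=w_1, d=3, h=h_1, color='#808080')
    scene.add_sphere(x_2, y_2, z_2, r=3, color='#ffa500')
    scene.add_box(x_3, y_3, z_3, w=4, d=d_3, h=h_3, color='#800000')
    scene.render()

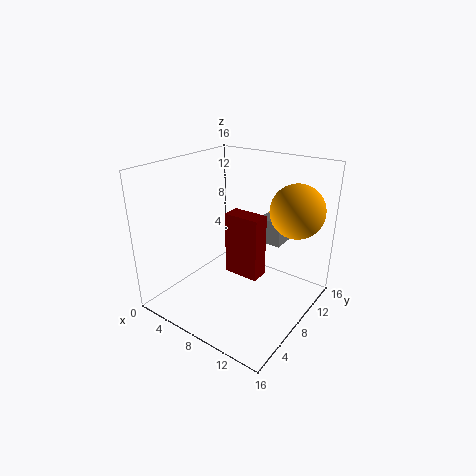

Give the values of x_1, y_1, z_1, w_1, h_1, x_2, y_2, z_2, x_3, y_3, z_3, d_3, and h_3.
x_1 = 8; y_1 = 12; z_1 = 6; w_1 = 3; h_1 = 3; x_2 = 13; y_2 = 12; z_2 = 11; x_3 = 7; y_3 = 7; z_3 = 4; d_3 = 2; h_3 = 7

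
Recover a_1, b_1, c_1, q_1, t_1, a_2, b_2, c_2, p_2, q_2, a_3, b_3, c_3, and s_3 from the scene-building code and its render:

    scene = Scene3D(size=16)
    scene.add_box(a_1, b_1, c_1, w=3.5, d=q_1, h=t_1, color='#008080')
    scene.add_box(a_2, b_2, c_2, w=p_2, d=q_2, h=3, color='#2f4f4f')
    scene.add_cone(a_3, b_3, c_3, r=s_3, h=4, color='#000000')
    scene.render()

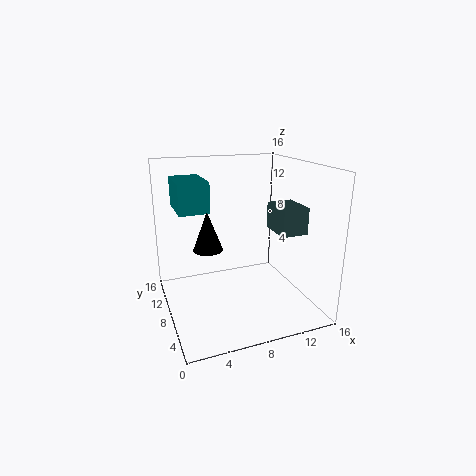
a_1 = 2, b_1 = 10, c_1 = 10.5, q_1 = 5.5, t_1 = 3.5, a_2 = 12, b_2 = 5, c_2 = 8.5, p_2 = 3, q_2 = 4, a_3 = 4, b_3 = 6, c_3 = 8, s_3 = 1.5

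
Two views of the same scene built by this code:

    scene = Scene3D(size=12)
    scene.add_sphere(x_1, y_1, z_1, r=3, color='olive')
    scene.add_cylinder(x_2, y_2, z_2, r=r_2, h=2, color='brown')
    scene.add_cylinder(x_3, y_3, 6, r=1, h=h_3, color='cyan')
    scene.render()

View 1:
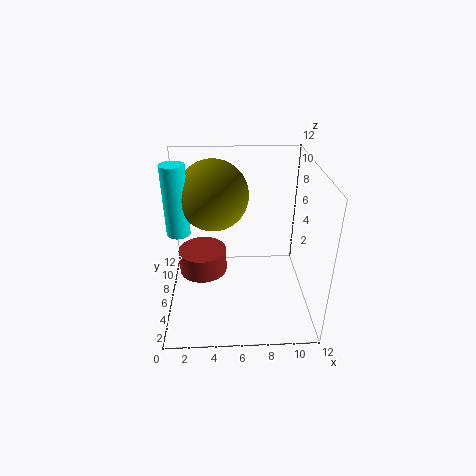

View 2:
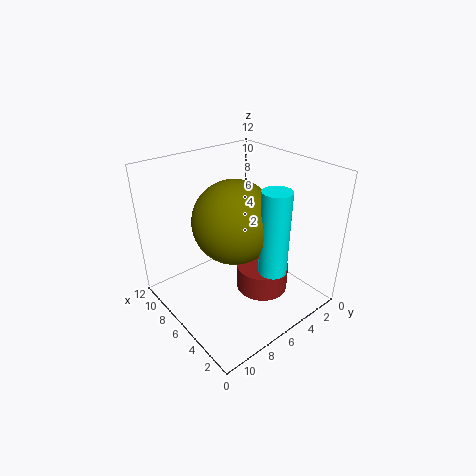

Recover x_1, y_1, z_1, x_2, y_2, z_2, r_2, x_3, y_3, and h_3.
x_1 = 4; y_1 = 8; z_1 = 9; x_2 = 3; y_2 = 6; z_2 = 3; r_2 = 2; x_3 = 1; y_3 = 7; h_3 = 6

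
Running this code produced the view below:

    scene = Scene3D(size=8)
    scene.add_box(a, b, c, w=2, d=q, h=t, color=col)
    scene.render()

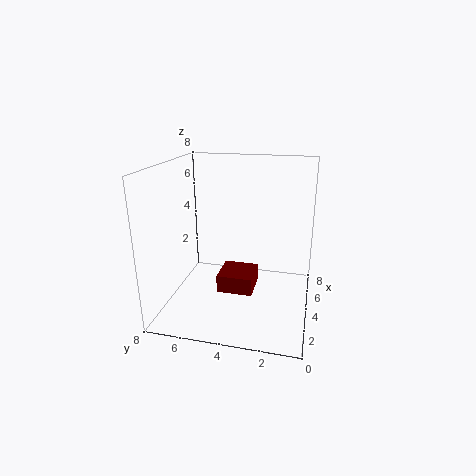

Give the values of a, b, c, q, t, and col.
a = 3; b = 3; c = 1; q = 2; t = 1; col = 'maroon'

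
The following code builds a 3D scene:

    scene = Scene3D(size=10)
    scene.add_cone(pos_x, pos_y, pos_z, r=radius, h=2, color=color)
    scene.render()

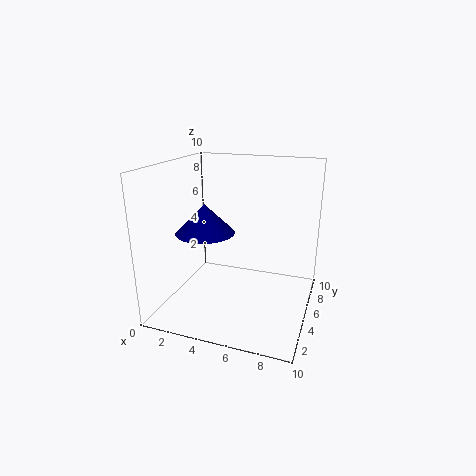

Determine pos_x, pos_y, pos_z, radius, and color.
pos_x = 3; pos_y = 4; pos_z = 5.5; radius = 2; color = 'navy'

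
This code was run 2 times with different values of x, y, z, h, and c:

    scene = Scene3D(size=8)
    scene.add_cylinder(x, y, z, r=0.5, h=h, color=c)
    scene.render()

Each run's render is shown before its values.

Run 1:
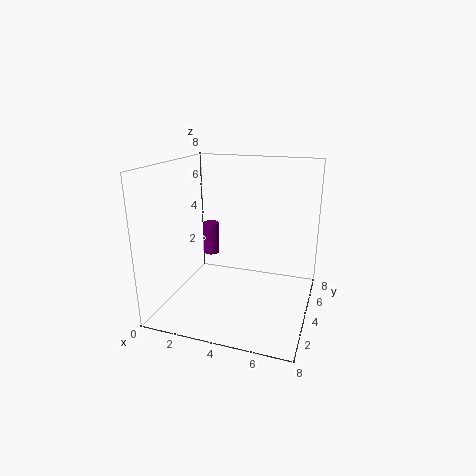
x = 1.5; y = 6; z = 2; h = 2; c = 'purple'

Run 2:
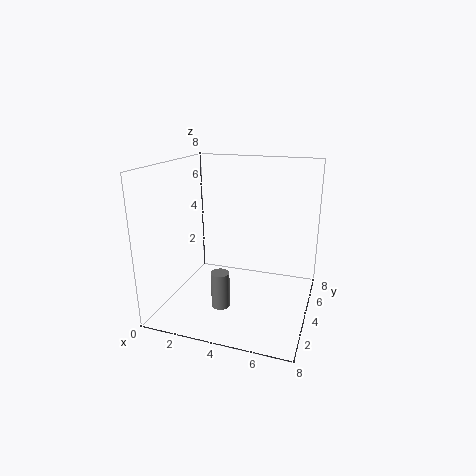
x = 3.5; y = 2.5; z = 0.5; h = 2; c = 'gray'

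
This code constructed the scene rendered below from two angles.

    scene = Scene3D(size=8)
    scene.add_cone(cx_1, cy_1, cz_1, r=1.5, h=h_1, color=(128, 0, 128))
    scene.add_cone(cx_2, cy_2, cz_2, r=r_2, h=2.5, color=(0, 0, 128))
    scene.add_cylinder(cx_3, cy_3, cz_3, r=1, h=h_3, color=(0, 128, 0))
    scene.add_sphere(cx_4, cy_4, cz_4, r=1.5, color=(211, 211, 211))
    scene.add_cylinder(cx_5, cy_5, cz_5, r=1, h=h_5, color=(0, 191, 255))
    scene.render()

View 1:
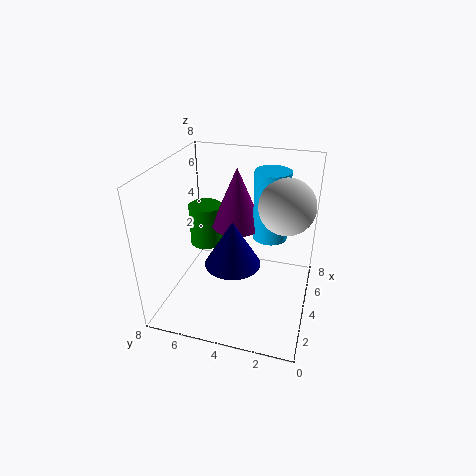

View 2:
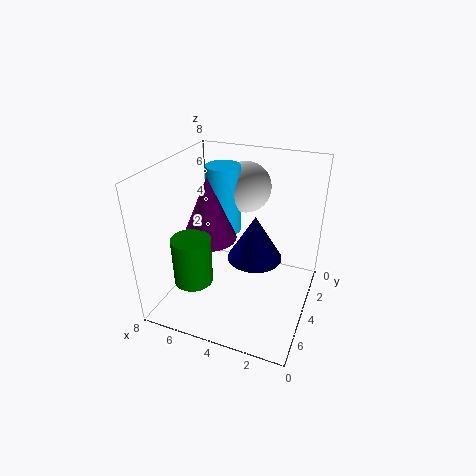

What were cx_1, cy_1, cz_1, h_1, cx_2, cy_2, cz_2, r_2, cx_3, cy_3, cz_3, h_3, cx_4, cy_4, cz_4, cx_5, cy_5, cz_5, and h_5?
cx_1 = 5.5
cy_1 = 4.5
cz_1 = 4
h_1 = 3.5
cx_2 = 3
cy_2 = 4
cz_2 = 3
r_2 = 1.5
cx_3 = 5.5
cy_3 = 6.5
cz_3 = 2.5
h_3 = 2.5
cx_4 = 4.5
cy_4 = 1.5
cz_4 = 6
cx_5 = 5.5
cy_5 = 2.5
cz_5 = 3.5
h_5 = 4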